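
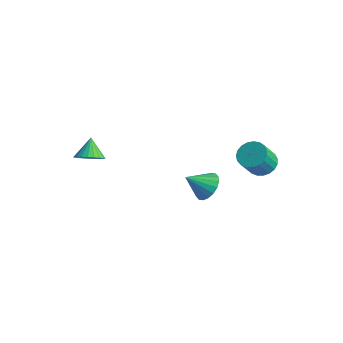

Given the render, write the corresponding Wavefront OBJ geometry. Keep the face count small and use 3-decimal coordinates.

v 1.251 2.803 -3.752
v 2.084 2.736 -3.279
v 0.609 1.777 -2.768
v 1.884 3.055 -3.076
v 1.56 3.324 -3.008
v 1.174 3.49 -3.087
v 0.803 3.52 -3.297
v 0.522 3.408 -3.598
v 0.384 3.175 -3.93
v 0.419 2.869 -4.226
v 0.618 2.55 -4.428
v 0.943 2.281 -4.497
v 1.329 2.115 -4.418
v 1.699 2.086 -4.207
v 1.981 2.198 -3.906
v 2.118 2.43 -3.575
v 3.801 4.367 -1.086
v 4.402 3.858 -1.478
v 4.46 2.963 -0.226
v 3.859 3.473 0.166
v 4.611 4.107 -1.31
v 4.669 3.212 -0.058
v 4.68 4.401 -1.103
v 4.739 3.506 0.149
v 4.597 4.689 -0.893
v 4.656 3.794 0.358
v 4.376 4.921 -0.717
v 4.435 4.027 0.535
v 4.056 5.058 -0.604
v 4.115 4.163 0.648
v 3.692 5.075 -0.575
v 3.75 4.181 0.677
v 3.346 4.97 -0.634
v 3.405 4.075 0.618
v 3.079 4.761 -0.771
v 3.138 3.866 0.481
v 2.937 4.484 -0.962
v 2.996 3.589 0.289
v 2.944 4.186 -1.175
v 3.003 3.291 0.076
v 3.099 3.92 -1.373
v 3.158 3.025 -0.121
v 3.376 3.731 -1.521
v 3.435 2.836 -0.269
v 3.726 3.653 -1.594
v 3.784 2.758 -0.342
v 4.089 3.697 -1.578
v 4.147 2.802 -0.327
v -3.464 -1.472 -1.768
v -3.038 -0.748 -1.994
v -4.076 -0.808 -0.792
v -3.317 -0.723 -2.186
v -3.619 -0.813 -2.314
v -3.897 -1.002 -2.359
v -4.109 -1.264 -2.314
v -4.223 -1.557 -2.186
v -4.221 -1.837 -1.994
v -4.105 -2.061 -1.768
v -3.89 -2.196 -1.542
v -3.611 -2.221 -1.35
v -3.31 -2.132 -1.222
v -3.032 -1.942 -1.178
v -2.82 -1.681 -1.223
v -2.706 -1.388 -1.351
v -2.707 -1.108 -1.542
v -2.824 -0.883 -1.768
f 2 1 4
f 2 4 3
f 4 1 5
f 4 5 3
f 5 1 6
f 5 6 3
f 6 1 7
f 6 7 3
f 7 1 8
f 7 8 3
f 8 1 9
f 8 9 3
f 9 1 10
f 9 10 3
f 10 1 11
f 10 11 3
f 11 1 12
f 11 12 3
f 12 1 13
f 12 13 3
f 13 1 14
f 13 14 3
f 14 1 15
f 14 15 3
f 15 1 16
f 15 16 3
f 16 1 2
f 16 2 3
f 18 17 21
f 18 21 19
f 19 21 22
f 19 22 20
f 21 17 23
f 21 23 22
f 22 23 24
f 22 24 20
f 23 17 25
f 23 25 24
f 24 25 26
f 24 26 20
f 25 17 27
f 25 27 26
f 26 27 28
f 26 28 20
f 27 17 29
f 27 29 28
f 28 29 30
f 28 30 20
f 29 17 31
f 29 31 30
f 30 31 32
f 30 32 20
f 31 17 33
f 31 33 32
f 32 33 34
f 32 34 20
f 33 17 35
f 33 35 34
f 34 35 36
f 34 36 20
f 35 17 37
f 35 37 36
f 36 37 38
f 36 38 20
f 37 17 39
f 37 39 38
f 38 39 40
f 38 40 20
f 39 17 41
f 39 41 40
f 40 41 42
f 40 42 20
f 41 17 43
f 41 43 42
f 42 43 44
f 42 44 20
f 43 17 45
f 43 45 44
f 44 45 46
f 44 46 20
f 45 17 47
f 45 47 46
f 46 47 48
f 46 48 20
f 47 17 18
f 47 18 48
f 48 18 19
f 48 19 20
f 50 49 52
f 50 52 51
f 52 49 53
f 52 53 51
f 53 49 54
f 53 54 51
f 54 49 55
f 54 55 51
f 55 49 56
f 55 56 51
f 56 49 57
f 56 57 51
f 57 49 58
f 57 58 51
f 58 49 59
f 58 59 51
f 59 49 60
f 59 60 51
f 60 49 61
f 60 61 51
f 61 49 62
f 61 62 51
f 62 49 63
f 62 63 51
f 63 49 64
f 63 64 51
f 64 49 65
f 64 65 51
f 65 49 66
f 65 66 51
f 66 49 50
f 66 50 51



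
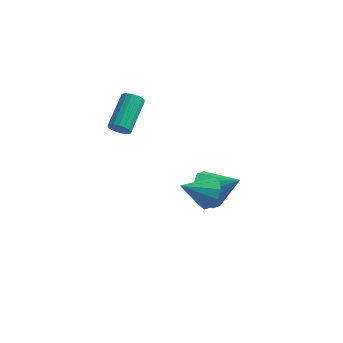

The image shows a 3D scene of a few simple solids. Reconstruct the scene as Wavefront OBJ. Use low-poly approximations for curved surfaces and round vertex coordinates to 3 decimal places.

v 1.226 -3.467 1.779
v 1.782 -3.656 2.351
v 0.214 -4.193 2.521
v 1.564 -3.218 2.483
v 1.217 -2.875 2.346
v 0.874 -2.758 1.992
v 0.665 -2.912 1.557
v 0.67 -3.278 1.206
v 0.888 -3.716 1.074
v 1.235 -4.059 1.212
v 1.578 -4.176 1.566
v 1.787 -4.022 2.001
v -0.318 0.478 -1.626
v 0.165 0.961 -2.384
v 1.078 0.642 -0.634
v -0.133 1.394 -2.036
v -0.502 1.477 -1.532
v -0.8 1.179 -1.063
v -0.914 0.613 -0.81
v -0.8 -0.004 -0.868
v -0.502 -0.437 -1.216
v -0.134 -0.52 -1.72
v 0.164 -0.222 -2.189
v 0.279 0.343 -2.443
v -3.441 -1.937 3.333
v -2.96 -2.038 3.531
v -2.998 -0.464 4.425
v -3.479 -0.363 4.227
v -2.912 -1.914 3.315
v -2.95 -0.34 4.209
v -2.985 -1.795 3.103
v -3.023 -0.222 3.997
v -3.163 -1.709 2.944
v -3.2 -0.136 3.838
v -3.404 -1.675 2.874
v -3.442 -0.101 3.768
v -3.654 -1.701 2.909
v -3.692 -0.127 3.803
v -3.855 -1.781 3.041
v -3.893 -0.207 3.935
v -3.961 -1.896 3.24
v -3.999 -0.323 4.134
v -3.948 -2.021 3.46
v -3.986 -0.448 4.355
v -3.819 -2.127 3.652
v -3.857 -0.554 4.546
v -3.604 -2.189 3.77
v -3.641 -0.616 4.664
v -3.351 -2.193 3.788
v -3.388 -0.62 4.682
v -3.118 -2.138 3.702
v -3.156 -0.565 4.596
f 2 1 4
f 2 4 3
f 4 1 5
f 4 5 3
f 5 1 6
f 5 6 3
f 6 1 7
f 6 7 3
f 7 1 8
f 7 8 3
f 8 1 9
f 8 9 3
f 9 1 10
f 9 10 3
f 10 1 11
f 10 11 3
f 11 1 12
f 11 12 3
f 12 1 2
f 12 2 3
f 14 13 16
f 14 16 15
f 16 13 17
f 16 17 15
f 17 13 18
f 17 18 15
f 18 13 19
f 18 19 15
f 19 13 20
f 19 20 15
f 20 13 21
f 20 21 15
f 21 13 22
f 21 22 15
f 22 13 23
f 22 23 15
f 23 13 24
f 23 24 15
f 24 13 14
f 24 14 15
f 26 25 29
f 26 29 27
f 27 29 30
f 27 30 28
f 29 25 31
f 29 31 30
f 30 31 32
f 30 32 28
f 31 25 33
f 31 33 32
f 32 33 34
f 32 34 28
f 33 25 35
f 33 35 34
f 34 35 36
f 34 36 28
f 35 25 37
f 35 37 36
f 36 37 38
f 36 38 28
f 37 25 39
f 37 39 38
f 38 39 40
f 38 40 28
f 39 25 41
f 39 41 40
f 40 41 42
f 40 42 28
f 41 25 43
f 41 43 42
f 42 43 44
f 42 44 28
f 43 25 45
f 43 45 44
f 44 45 46
f 44 46 28
f 45 25 47
f 45 47 46
f 46 47 48
f 46 48 28
f 47 25 49
f 47 49 48
f 48 49 50
f 48 50 28
f 49 25 51
f 49 51 50
f 50 51 52
f 50 52 28
f 51 25 26
f 51 26 52
f 52 26 27
f 52 27 28



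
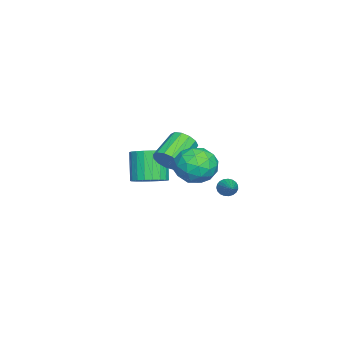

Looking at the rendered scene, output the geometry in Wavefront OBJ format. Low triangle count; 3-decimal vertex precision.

v -0.691 -0.842 2.111
v -0.252 -0.451 2.697
v -1.831 0.093 3.515
v -2.269 -0.298 2.929
v -0.322 -0.14 2.355
v -1.901 0.405 3.173
v -0.509 -0.052 1.935
v -2.088 0.493 2.754
v -0.754 -0.214 1.572
v -2.332 0.33 2.39
v -0.978 -0.576 1.379
v -2.557 -0.032 2.198
v -1.112 -1.023 1.419
v -2.691 -0.478 2.237
v -1.111 -1.412 1.678
v -2.69 -0.868 2.497
v -0.977 -1.62 2.075
v -2.556 -1.076 2.893
v -0.752 -1.581 2.483
v -2.331 -1.037 3.302
v -0.508 -1.308 2.773
v -2.087 -0.764 3.592
v -0.321 -0.887 2.853
v -1.9 -0.342 3.671
v 2.307 2.149 2.649
v 3.198 1.362 2.919
v 1.202 1.398 4.101
v 2.093 0.611 4.371
v 2.244 1.801 4.59
v 2.927 2.265 3.693
v 1.473 0.495 3.327
v 2.156 0.959 2.43
v 2.683 0.339 3.339
v 3.159 1.146 4.119
v 1.241 1.614 2.901
v 1.717 2.421 3.681
v 2.85 1.821 2.657
v 1.55 0.939 4.363
v 1.639 1.638 4.492
v 2.163 1.175 4.651
v 2.69 2.353 3.111
v 3.214 1.89 3.27
v 2.653 2.148 4.252
v 1.186 0.87 3.75
v 1.71 0.407 3.909
v 2.237 1.585 2.369
v 2.761 1.122 2.528
v 1.747 0.612 2.768
v 3.07 0.757 3.062
v 2.421 0.316 3.916
v 2.056 0.248 3.302
v 2.458 0.521 2.775
v 3.35 1.232 3.521
v 2.701 0.79 4.375
v 2.789 1.49 4.503
v 3.191 1.763 3.976
v 3.047 0.631 3.768
v 1.699 1.97 2.645
v 1.05 1.528 3.499
v 1.209 0.997 3.044
v 1.611 1.27 2.517
v 1.979 2.444 3.104
v 1.33 2.003 3.958
v 1.942 2.239 4.245
v 2.344 2.512 3.718
v 1.353 2.129 3.252
v -0.738 2.367 0.544
v -0.441 2.062 0.165
v 0.918 2.993 1.336
v -0.466 2.269 0.052
v -0.538 2.493 0.025
v -0.644 2.696 0.087
v -0.767 2.841 0.229
v -0.884 2.905 0.424
v -0.977 2.876 0.64
v -1.028 2.759 0.84
v -1.029 2.574 0.988
v -0.98 2.353 1.06
v -0.889 2.135 1.042
v -0.772 1.957 0.938
v -0.649 1.85 0.766
v -0.542 1.832 0.555
v -0.468 1.907 0.342
v -3.489 -2.509 -0.962
v -2.628 -2.952 -0.554
v -3.591 -3.253 1.15
v -4.451 -2.811 0.742
v -2.573 -2.532 -0.448
v -3.536 -2.833 1.255
v -2.676 -2.108 -0.432
v -3.639 -2.409 1.272
v -2.92 -1.753 -0.506
v -3.883 -2.055 1.197
v -3.262 -1.529 -0.66
v -4.225 -1.831 1.044
v -3.643 -1.475 -0.866
v -4.606 -1.777 0.838
v -3.997 -1.599 -1.088
v -4.96 -1.901 0.615
v -4.264 -1.881 -1.289
v -5.227 -2.183 0.415
v -4.396 -2.272 -1.433
v -5.359 -2.573 0.271
v -4.372 -2.703 -1.495
v -5.335 -3.005 0.208
v -4.195 -3.101 -1.466
v -5.158 -3.403 0.238
v -3.895 -3.396 -1.349
v -4.858 -3.698 0.355
v -3.526 -3.539 -1.165
v -4.489 -3.84 0.539
v -3.15 -3.503 -0.946
v -4.112 -3.804 0.757
v -2.832 -3.295 -0.73
v -3.795 -3.597 0.974
f 2 1 5
f 2 5 3
f 3 5 6
f 3 6 4
f 5 1 7
f 5 7 6
f 6 7 8
f 6 8 4
f 7 1 9
f 7 9 8
f 8 9 10
f 8 10 4
f 9 1 11
f 9 11 10
f 10 11 12
f 10 12 4
f 11 1 13
f 11 13 12
f 12 13 14
f 12 14 4
f 13 1 15
f 13 15 14
f 14 15 16
f 14 16 4
f 15 1 17
f 15 17 16
f 16 17 18
f 16 18 4
f 17 1 19
f 17 19 18
f 18 19 20
f 18 20 4
f 19 1 21
f 19 21 20
f 20 21 22
f 20 22 4
f 21 1 23
f 21 23 22
f 22 23 24
f 22 24 4
f 23 1 2
f 23 2 24
f 24 2 3
f 24 3 4
f 25 62 41
f 62 36 65
f 41 65 30
f 62 65 41
f 25 41 37
f 41 30 42
f 37 42 26
f 41 42 37
f 25 37 46
f 37 26 47
f 46 47 32
f 37 47 46
f 25 46 58
f 46 32 61
f 58 61 35
f 46 61 58
f 25 58 62
f 58 35 66
f 62 66 36
f 58 66 62
f 26 42 53
f 42 30 56
f 53 56 34
f 42 56 53
f 30 65 43
f 65 36 64
f 43 64 29
f 65 64 43
f 36 66 63
f 66 35 59
f 63 59 27
f 66 59 63
f 35 61 60
f 61 32 48
f 60 48 31
f 61 48 60
f 32 47 52
f 47 26 49
f 52 49 33
f 47 49 52
f 28 54 40
f 54 34 55
f 40 55 29
f 54 55 40
f 28 40 38
f 40 29 39
f 38 39 27
f 40 39 38
f 28 38 45
f 38 27 44
f 45 44 31
f 38 44 45
f 28 45 50
f 45 31 51
f 50 51 33
f 45 51 50
f 28 50 54
f 50 33 57
f 54 57 34
f 50 57 54
f 29 55 43
f 55 34 56
f 43 56 30
f 55 56 43
f 27 39 63
f 39 29 64
f 63 64 36
f 39 64 63
f 31 44 60
f 44 27 59
f 60 59 35
f 44 59 60
f 33 51 52
f 51 31 48
f 52 48 32
f 51 48 52
f 34 57 53
f 57 33 49
f 53 49 26
f 57 49 53
f 68 67 70
f 68 70 69
f 70 67 71
f 70 71 69
f 71 67 72
f 71 72 69
f 72 67 73
f 72 73 69
f 73 67 74
f 73 74 69
f 74 67 75
f 74 75 69
f 75 67 76
f 75 76 69
f 76 67 77
f 76 77 69
f 77 67 78
f 77 78 69
f 78 67 79
f 78 79 69
f 79 67 80
f 79 80 69
f 80 67 81
f 80 81 69
f 81 67 82
f 81 82 69
f 82 67 83
f 82 83 69
f 83 67 68
f 83 68 69
f 85 84 88
f 85 88 86
f 86 88 89
f 86 89 87
f 88 84 90
f 88 90 89
f 89 90 91
f 89 91 87
f 90 84 92
f 90 92 91
f 91 92 93
f 91 93 87
f 92 84 94
f 92 94 93
f 93 94 95
f 93 95 87
f 94 84 96
f 94 96 95
f 95 96 97
f 95 97 87
f 96 84 98
f 96 98 97
f 97 98 99
f 97 99 87
f 98 84 100
f 98 100 99
f 99 100 101
f 99 101 87
f 100 84 102
f 100 102 101
f 101 102 103
f 101 103 87
f 102 84 104
f 102 104 103
f 103 104 105
f 103 105 87
f 104 84 106
f 104 106 105
f 105 106 107
f 105 107 87
f 106 84 108
f 106 108 107
f 107 108 109
f 107 109 87
f 108 84 110
f 108 110 109
f 109 110 111
f 109 111 87
f 110 84 112
f 110 112 111
f 111 112 113
f 111 113 87
f 112 84 114
f 112 114 113
f 113 114 115
f 113 115 87
f 114 84 85
f 114 85 115
f 115 85 86
f 115 86 87



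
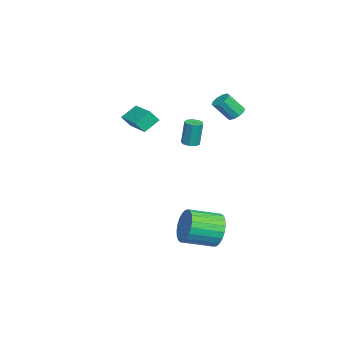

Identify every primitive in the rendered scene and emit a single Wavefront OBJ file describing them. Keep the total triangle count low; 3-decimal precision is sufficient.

v -2.389 2.942 2.26
v -2.008 2.609 1.937
v -1.829 1.746 3.037
v -2.211 2.078 3.36
v -1.812 2.872 2.111
v -1.634 2.008 3.211
v -1.837 3.161 2.342
v -1.658 2.297 3.442
v -2.073 3.366 2.542
v -1.894 2.503 3.642
v -2.429 3.41 2.633
v -2.25 2.546 3.734
v -2.771 3.274 2.583
v -2.592 2.411 3.683
v -2.966 3.012 2.409
v -2.788 2.148 3.509
v -2.942 2.723 2.178
v -2.763 1.859 3.278
v -2.706 2.517 1.978
v -2.527 1.654 3.078
v -2.35 2.474 1.886
v -2.171 1.61 2.987
v 3.566 2.44 -3.789
v 3.915 2.867 -2.837
v 4.503 1.187 -2.299
v 4.154 0.76 -3.251
v 3.512 2.758 -2.737
v 4.1 1.078 -2.199
v 3.117 2.601 -2.798
v 3.705 0.92 -2.26
v 2.791 2.419 -3.009
v 3.379 0.738 -2.471
v 2.582 2.24 -3.339
v 3.17 0.56 -2.801
v 2.524 2.092 -3.738
v 3.112 0.412 -3.2
v 2.624 1.997 -4.144
v 3.212 0.316 -3.606
v 2.868 1.969 -4.496
v 3.455 0.289 -3.958
v 3.217 2.013 -4.741
v 3.805 0.333 -4.203
v 3.62 2.122 -4.841
v 4.208 0.442 -4.303
v 4.015 2.28 -4.78
v 4.603 0.599 -4.242
v 4.341 2.462 -4.569
v 4.929 0.781 -4.031
v 4.55 2.64 -4.239
v 5.138 0.96 -3.701
v 4.608 2.788 -3.84
v 5.196 1.108 -3.302
v 4.508 2.884 -3.434
v 5.096 1.203 -2.896
v 4.265 2.911 -3.082
v 4.852 1.231 -2.544
v -3.762 -2.222 1.442
v -3.562 -2.721 2.151
v -2.163 -1.243 1.68
v -1.964 -1.742 2.389
v -3.196 -2.978 0.751
v -2.997 -3.477 1.46
v -1.598 -1.999 0.989
v -1.398 -2.498 1.698
v -2.472 0.437 -0.12
v -2.091 0.072 -0.078
v -2.086 0.257 1.501
v -2.468 0.623 1.46
v -1.943 0.401 -0.117
v -1.939 0.586 1.462
v -2.044 0.747 -0.157
v -2.039 0.932 1.422
v -2.344 0.948 -0.18
v -2.34 1.133 1.399
v -2.705 0.91 -0.174
v -2.701 1.096 1.405
v -2.956 0.651 -0.143
v -2.952 0.836 1.436
v -2.981 0.292 -0.101
v -2.977 0.477 1.478
v -2.768 0.001 -0.068
v -2.764 0.186 1.512
v -2.416 -0.086 -0.058
v -2.412 0.099 1.521
f 2 1 5
f 2 5 3
f 3 5 6
f 3 6 4
f 5 1 7
f 5 7 6
f 6 7 8
f 6 8 4
f 7 1 9
f 7 9 8
f 8 9 10
f 8 10 4
f 9 1 11
f 9 11 10
f 10 11 12
f 10 12 4
f 11 1 13
f 11 13 12
f 12 13 14
f 12 14 4
f 13 1 15
f 13 15 14
f 14 15 16
f 14 16 4
f 15 1 17
f 15 17 16
f 16 17 18
f 16 18 4
f 17 1 19
f 17 19 18
f 18 19 20
f 18 20 4
f 19 1 21
f 19 21 20
f 20 21 22
f 20 22 4
f 21 1 2
f 21 2 22
f 22 2 3
f 22 3 4
f 24 23 27
f 24 27 25
f 25 27 28
f 25 28 26
f 27 23 29
f 27 29 28
f 28 29 30
f 28 30 26
f 29 23 31
f 29 31 30
f 30 31 32
f 30 32 26
f 31 23 33
f 31 33 32
f 32 33 34
f 32 34 26
f 33 23 35
f 33 35 34
f 34 35 36
f 34 36 26
f 35 23 37
f 35 37 36
f 36 37 38
f 36 38 26
f 37 23 39
f 37 39 38
f 38 39 40
f 38 40 26
f 39 23 41
f 39 41 40
f 40 41 42
f 40 42 26
f 41 23 43
f 41 43 42
f 42 43 44
f 42 44 26
f 43 23 45
f 43 45 44
f 44 45 46
f 44 46 26
f 45 23 47
f 45 47 46
f 46 47 48
f 46 48 26
f 47 23 49
f 47 49 48
f 48 49 50
f 48 50 26
f 49 23 51
f 49 51 50
f 50 51 52
f 50 52 26
f 51 23 53
f 51 53 52
f 52 53 54
f 52 54 26
f 53 23 55
f 53 55 54
f 54 55 56
f 54 56 26
f 55 23 24
f 55 24 56
f 56 24 25
f 56 25 26
f 58 60 57
f 61 58 57
f 57 60 59
f 59 61 57
f 58 64 60
f 62 58 61
f 62 64 58
f 60 64 59
f 63 61 59
f 59 64 63
f 63 62 61
f 64 62 63
f 66 65 69
f 66 69 67
f 67 69 70
f 67 70 68
f 69 65 71
f 69 71 70
f 70 71 72
f 70 72 68
f 71 65 73
f 71 73 72
f 72 73 74
f 72 74 68
f 73 65 75
f 73 75 74
f 74 75 76
f 74 76 68
f 75 65 77
f 75 77 76
f 76 77 78
f 76 78 68
f 77 65 79
f 77 79 78
f 78 79 80
f 78 80 68
f 79 65 81
f 79 81 80
f 80 81 82
f 80 82 68
f 81 65 83
f 81 83 82
f 82 83 84
f 82 84 68
f 83 65 66
f 83 66 84
f 84 66 67
f 84 67 68



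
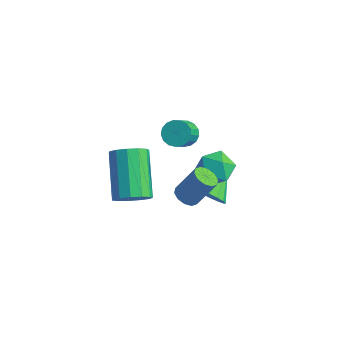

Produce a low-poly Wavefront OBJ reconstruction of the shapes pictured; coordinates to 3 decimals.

v -3.347 0.178 -2.313
v -2.867 0.026 -2.638
v -2.512 -0.831 -1.713
v -2.993 -0.678 -1.387
v -2.773 0.242 -2.474
v -2.418 -0.614 -1.548
v -2.811 0.444 -2.273
v -2.456 -0.413 -1.347
v -2.972 0.584 -2.081
v -2.617 -0.272 -1.156
v -3.218 0.632 -1.942
v -2.863 -0.224 -1.017
v -3.495 0.576 -1.888
v -3.14 -0.281 -0.963
v -3.737 0.429 -1.932
v -3.382 -0.428 -1.006
v -3.891 0.224 -2.062
v -3.536 -0.633 -1.137
v -3.92 0.009 -2.25
v -3.565 -0.848 -1.325
v -3.817 -0.168 -2.453
v -3.462 -1.024 -1.527
v -3.608 -0.265 -2.623
v -3.253 -1.121 -1.697
v -3.338 -0.26 -2.722
v -2.983 -1.117 -1.797
v -3.071 -0.155 -2.728
v -2.716 -1.012 -1.802
v -3.291 -2.855 -4.146
v -2.654 -2.522 -3.818
v -3.932 -1.333 -2.545
v -4.569 -1.665 -2.874
v -2.764 -2.267 -4.166
v -4.041 -1.078 -2.893
v -3.04 -2.199 -4.508
v -4.318 -1.009 -3.235
v -3.397 -2.338 -4.735
v -4.674 -1.149 -3.462
v -3.72 -2.642 -4.775
v -4.997 -1.453 -3.502
v -3.907 -3.013 -4.616
v -5.184 -1.824 -3.343
v -3.898 -3.334 -4.307
v -5.176 -2.145 -3.035
v -3.697 -3.503 -3.948
v -4.974 -2.313 -2.675
v -3.367 -3.466 -3.651
v -4.645 -2.276 -2.379
v -3.013 -3.235 -3.512
v -4.291 -2.045 -2.239
v -2.748 -2.883 -3.574
v -4.025 -1.694 -2.301
v 0.189 -3.676 -0.676
v 0.639 -3.6 -0.903
v 1.121 -3.067 0.228
v 0.671 -3.144 0.456
v 0.462 -3.343 -0.949
v 0.943 -2.81 0.182
v 0.18 -3.214 -0.89
v 0.662 -2.681 0.241
v -0.098 -3.261 -0.749
v 0.384 -2.728 0.382
v -0.266 -3.467 -0.58
v 0.216 -2.934 0.551
v -0.261 -3.753 -0.448
v 0.221 -3.22 0.683
v -0.083 -4.01 -0.402
v 0.398 -3.477 0.729
v 0.198 -4.139 -0.461
v 0.68 -3.606 0.67
v 0.476 -4.092 -0.602
v 0.958 -3.559 0.529
v 0.644 -3.886 -0.771
v 1.126 -3.353 0.36
v -0.802 -1.2 -3.469
v -0.138 -1.199 -3.321
v -0.958 -0.02 -2.771
v -0.164 -1.023 -3.625
v -0.361 -0.894 -3.887
v -0.676 -0.848 -4.037
v -1.024 -0.895 -4.035
v -1.314 -1.024 -3.881
v -1.465 -1.201 -3.617
v -1.44 -1.377 -3.313
v -1.243 -1.506 -3.051
v -0.928 -1.553 -2.901
v -0.579 -1.505 -2.904
v -0.29 -1.376 -3.057
v -0.293 -1.004 -1.015
v 0.281 -1.482 -1.378
v -0.541 -1.978 -0.122
v 0.033 -2.456 -0.485
v 0.263 -1.776 -0.067
v 0.416 -1.175 -0.618
v -0.676 -2.285 -0.882
v -0.523 -1.684 -1.433
v 0.044 -2.274 -1.295
v 0.625 -1.96 -0.792
v -0.885 -1.5 -0.708
v -0.304 -1.186 -0.205
f 2 1 5
f 2 5 3
f 3 5 6
f 3 6 4
f 5 1 7
f 5 7 6
f 6 7 8
f 6 8 4
f 7 1 9
f 7 9 8
f 8 9 10
f 8 10 4
f 9 1 11
f 9 11 10
f 10 11 12
f 10 12 4
f 11 1 13
f 11 13 12
f 12 13 14
f 12 14 4
f 13 1 15
f 13 15 14
f 14 15 16
f 14 16 4
f 15 1 17
f 15 17 16
f 16 17 18
f 16 18 4
f 17 1 19
f 17 19 18
f 18 19 20
f 18 20 4
f 19 1 21
f 19 21 20
f 20 21 22
f 20 22 4
f 21 1 23
f 21 23 22
f 22 23 24
f 22 24 4
f 23 1 25
f 23 25 24
f 24 25 26
f 24 26 4
f 25 1 27
f 25 27 26
f 26 27 28
f 26 28 4
f 27 1 2
f 27 2 28
f 28 2 3
f 28 3 4
f 30 29 33
f 30 33 31
f 31 33 34
f 31 34 32
f 33 29 35
f 33 35 34
f 34 35 36
f 34 36 32
f 35 29 37
f 35 37 36
f 36 37 38
f 36 38 32
f 37 29 39
f 37 39 38
f 38 39 40
f 38 40 32
f 39 29 41
f 39 41 40
f 40 41 42
f 40 42 32
f 41 29 43
f 41 43 42
f 42 43 44
f 42 44 32
f 43 29 45
f 43 45 44
f 44 45 46
f 44 46 32
f 45 29 47
f 45 47 46
f 46 47 48
f 46 48 32
f 47 29 49
f 47 49 48
f 48 49 50
f 48 50 32
f 49 29 51
f 49 51 50
f 50 51 52
f 50 52 32
f 51 29 30
f 51 30 52
f 52 30 31
f 52 31 32
f 54 53 57
f 54 57 55
f 55 57 58
f 55 58 56
f 57 53 59
f 57 59 58
f 58 59 60
f 58 60 56
f 59 53 61
f 59 61 60
f 60 61 62
f 60 62 56
f 61 53 63
f 61 63 62
f 62 63 64
f 62 64 56
f 63 53 65
f 63 65 64
f 64 65 66
f 64 66 56
f 65 53 67
f 65 67 66
f 66 67 68
f 66 68 56
f 67 53 69
f 67 69 68
f 68 69 70
f 68 70 56
f 69 53 71
f 69 71 70
f 70 71 72
f 70 72 56
f 71 53 73
f 71 73 72
f 72 73 74
f 72 74 56
f 73 53 54
f 73 54 74
f 74 54 55
f 74 55 56
f 76 75 78
f 76 78 77
f 78 75 79
f 78 79 77
f 79 75 80
f 79 80 77
f 80 75 81
f 80 81 77
f 81 75 82
f 81 82 77
f 82 75 83
f 82 83 77
f 83 75 84
f 83 84 77
f 84 75 85
f 84 85 77
f 85 75 86
f 85 86 77
f 86 75 87
f 86 87 77
f 87 75 88
f 87 88 77
f 88 75 76
f 88 76 77
f 89 100 94
f 89 94 90
f 89 90 96
f 89 96 99
f 89 99 100
f 90 94 98
f 94 100 93
f 100 99 91
f 99 96 95
f 96 90 97
f 92 98 93
f 92 93 91
f 92 91 95
f 92 95 97
f 92 97 98
f 93 98 94
f 91 93 100
f 95 91 99
f 97 95 96
f 98 97 90



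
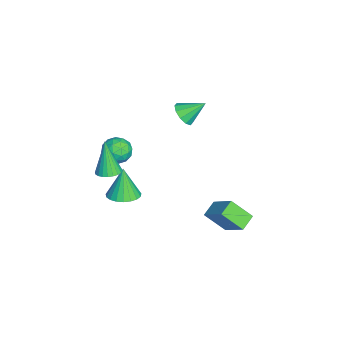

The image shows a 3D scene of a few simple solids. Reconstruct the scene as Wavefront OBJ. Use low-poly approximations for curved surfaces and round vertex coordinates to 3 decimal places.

v 1.236 -2.882 -2.722
v 1.802 -2.112 -2.554
v 0.744 -2.918 -0.898
v 1.45 -1.939 -2.646
v 1.06 -1.928 -2.75
v 0.701 -2.082 -2.85
v 0.434 -2.375 -2.928
v 0.306 -2.755 -2.97
v 0.339 -3.157 -2.969
v 0.526 -3.511 -2.926
v 0.836 -3.757 -2.847
v 1.216 -3.851 -2.747
v 1.598 -3.778 -2.643
v 1.918 -3.549 -2.552
v 2.12 -3.206 -2.491
v 2.169 -2.806 -2.47
v 2.056 -2.419 -2.492
v -0.89 -2.806 -0.821
v -0.362 -2.496 -0.142
v -0.418 -4.184 -0.558
v 0.11 -3.874 0.121
v -0.801 -3.865 0.209
v -1.092 -3.013 0.046
v 0.312 -3.667 -0.746
v 0.021 -2.815 -0.909
v 0.381 -3.027 -0.096
v -0.307 -3.15 0.495
v -0.473 -3.53 -1.195
v -1.161 -3.653 -0.604
v -0.667 -2.53 -0.505
v -0.113 -4.15 -0.195
v -0.648 -4.145 -0.144
v -0.337 -3.962 0.256
v -1.097 -2.834 -0.394
v -0.786 -2.652 0.005
v -1.044 -3.457 0.212
v 0.006 -4.028 -0.705
v 0.317 -3.846 -0.306
v -0.443 -2.718 -0.956
v -0.132 -2.535 -0.556
v 0.264 -3.223 -0.912
v 0.08 -2.66 -0.078
v 0.357 -3.47 0.077
v 0.476 -3.348 -0.434
v 0.304 -2.848 -0.529
v -0.325 -2.732 0.269
v -0.047 -3.542 0.424
v -0.582 -3.537 0.475
v -0.754 -3.036 0.38
v 0.112 -3.044 0.296
v -0.733 -3.138 -1.124
v -0.455 -3.948 -0.969
v -0.026 -3.644 -1.08
v -0.198 -3.143 -1.175
v -1.137 -3.21 -0.777
v -0.86 -4.02 -0.622
v -1.084 -3.832 -0.171
v -1.256 -3.332 -0.266
v -0.892 -3.636 -0.996
v 0.067 0.312 3.356
v 0.799 0.155 3.639
v -0.027 1.468 4.244
v 0.847 0.457 3.251
v 0.597 0.703 2.903
v 0.145 0.801 2.728
v -0.337 0.711 2.793
v -0.665 0.47 3.074
v -0.713 0.168 3.462
v -0.463 -0.079 3.81
v -0.011 -0.177 3.985
v 0.471 -0.087 3.92
v 2.786 -3.497 0.727
v 3.484 -3.483 0.941
v 2.174 -3.723 2.733
v 3.416 -3.206 0.952
v 3.253 -2.974 0.928
v 3.019 -2.821 0.874
v 2.749 -2.772 0.797
v 2.485 -2.832 0.71
v 2.266 -2.994 0.625
v 2.127 -3.233 0.556
v 2.088 -3.512 0.512
v 2.155 -3.788 0.502
v 2.319 -4.021 0.525
v 2.553 -4.173 0.58
v 2.823 -4.223 0.656
v 3.087 -4.162 0.744
v 3.305 -4 0.828
v 3.445 -3.761 0.898
v 1.28 3.189 -4.358
v 1.079 2.009 -3.267
v 2.431 4.147 -3.109
v 2.23 2.967 -2.018
v 2.11 2.693 -4.742
v 1.909 1.513 -3.651
v 3.261 3.651 -3.493
v 3.06 2.471 -2.402
f 2 1 4
f 2 4 3
f 4 1 5
f 4 5 3
f 5 1 6
f 5 6 3
f 6 1 7
f 6 7 3
f 7 1 8
f 7 8 3
f 8 1 9
f 8 9 3
f 9 1 10
f 9 10 3
f 10 1 11
f 10 11 3
f 11 1 12
f 11 12 3
f 12 1 13
f 12 13 3
f 13 1 14
f 13 14 3
f 14 1 15
f 14 15 3
f 15 1 16
f 15 16 3
f 16 1 17
f 16 17 3
f 17 1 2
f 17 2 3
f 18 55 34
f 55 29 58
f 34 58 23
f 55 58 34
f 18 34 30
f 34 23 35
f 30 35 19
f 34 35 30
f 18 30 39
f 30 19 40
f 39 40 25
f 30 40 39
f 18 39 51
f 39 25 54
f 51 54 28
f 39 54 51
f 18 51 55
f 51 28 59
f 55 59 29
f 51 59 55
f 19 35 46
f 35 23 49
f 46 49 27
f 35 49 46
f 23 58 36
f 58 29 57
f 36 57 22
f 58 57 36
f 29 59 56
f 59 28 52
f 56 52 20
f 59 52 56
f 28 54 53
f 54 25 41
f 53 41 24
f 54 41 53
f 25 40 45
f 40 19 42
f 45 42 26
f 40 42 45
f 21 47 33
f 47 27 48
f 33 48 22
f 47 48 33
f 21 33 31
f 33 22 32
f 31 32 20
f 33 32 31
f 21 31 38
f 31 20 37
f 38 37 24
f 31 37 38
f 21 38 43
f 38 24 44
f 43 44 26
f 38 44 43
f 21 43 47
f 43 26 50
f 47 50 27
f 43 50 47
f 22 48 36
f 48 27 49
f 36 49 23
f 48 49 36
f 20 32 56
f 32 22 57
f 56 57 29
f 32 57 56
f 24 37 53
f 37 20 52
f 53 52 28
f 37 52 53
f 26 44 45
f 44 24 41
f 45 41 25
f 44 41 45
f 27 50 46
f 50 26 42
f 46 42 19
f 50 42 46
f 61 60 63
f 61 63 62
f 63 60 64
f 63 64 62
f 64 60 65
f 64 65 62
f 65 60 66
f 65 66 62
f 66 60 67
f 66 67 62
f 67 60 68
f 67 68 62
f 68 60 69
f 68 69 62
f 69 60 70
f 69 70 62
f 70 60 71
f 70 71 62
f 71 60 61
f 71 61 62
f 73 72 75
f 73 75 74
f 75 72 76
f 75 76 74
f 76 72 77
f 76 77 74
f 77 72 78
f 77 78 74
f 78 72 79
f 78 79 74
f 79 72 80
f 79 80 74
f 80 72 81
f 80 81 74
f 81 72 82
f 81 82 74
f 82 72 83
f 82 83 74
f 83 72 84
f 83 84 74
f 84 72 85
f 84 85 74
f 85 72 86
f 85 86 74
f 86 72 87
f 86 87 74
f 87 72 88
f 87 88 74
f 88 72 89
f 88 89 74
f 89 72 73
f 89 73 74
f 91 93 90
f 94 91 90
f 90 93 92
f 92 94 90
f 91 97 93
f 95 91 94
f 95 97 91
f 93 97 92
f 96 94 92
f 92 97 96
f 96 95 94
f 97 95 96



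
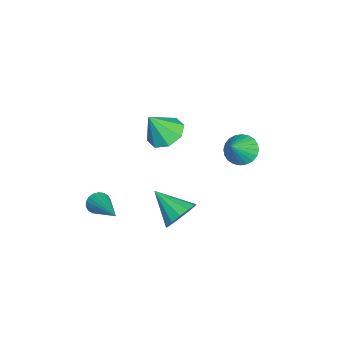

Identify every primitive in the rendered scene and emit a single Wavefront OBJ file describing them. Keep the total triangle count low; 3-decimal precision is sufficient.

v -3.586 -1.561 -0.802
v -2.694 -1.285 -0.906
v -3.214 -2.259 0.542
v -3.091 -0.804 -0.547
v -3.778 -0.767 -0.337
v -4.353 -1.195 -0.4
v -4.479 -1.837 -0.698
v -4.082 -2.318 -1.058
v -3.395 -2.355 -1.267
v -2.82 -1.928 -1.205
v -0.072 -0.387 -3.225
v 0.621 -0.91 -3.37
v -0.848 -1.653 -2.375
v 0.709 -0.676 -2.942
v 0.55 -0.351 -2.603
v 0.193 -0.038 -2.462
v -0.249 0.165 -2.563
v -0.634 0.192 -2.874
v -0.841 0.036 -3.296
v -0.803 -0.256 -3.696
v -0.534 -0.588 -3.946
v -0.118 -0.858 -3.967
v 0.312 -0.977 -3.752
v 0.601 -3.827 -2.127
v 0.935 -4.023 -2.531
v 2.299 -2.773 -1.233
v 0.853 -3.809 -2.627
v 0.72 -3.598 -2.624
v 0.564 -3.432 -2.522
v 0.415 -3.345 -2.343
v 0.303 -3.353 -2.12
v 0.25 -3.456 -1.899
v 0.266 -3.631 -1.723
v 0.349 -3.846 -1.627
v 0.482 -4.057 -1.63
v 0.638 -4.222 -1.732
v 0.787 -4.31 -1.912
v 0.899 -4.301 -2.134
v 0.952 -4.199 -2.355
v -0.393 2.063 1.357
v -0.061 1.557 0.881
v 0.493 1.717 2.343
v 0.099 1.805 0.824
v 0.184 2.092 0.848
v 0.181 2.375 0.95
v 0.091 2.61 1.114
v -0.073 2.762 1.315
v -0.286 2.808 1.522
v -0.515 2.74 1.704
v -0.725 2.569 1.834
v -0.885 2.321 1.89
v -0.97 2.034 1.866
v -0.968 1.751 1.764
v -0.877 1.516 1.601
v -0.714 1.364 1.4
v -0.501 1.319 1.193
v -0.272 1.387 1.01
f 2 1 4
f 2 4 3
f 4 1 5
f 4 5 3
f 5 1 6
f 5 6 3
f 6 1 7
f 6 7 3
f 7 1 8
f 7 8 3
f 8 1 9
f 8 9 3
f 9 1 10
f 9 10 3
f 10 1 2
f 10 2 3
f 12 11 14
f 12 14 13
f 14 11 15
f 14 15 13
f 15 11 16
f 15 16 13
f 16 11 17
f 16 17 13
f 17 11 18
f 17 18 13
f 18 11 19
f 18 19 13
f 19 11 20
f 19 20 13
f 20 11 21
f 20 21 13
f 21 11 22
f 21 22 13
f 22 11 23
f 22 23 13
f 23 11 12
f 23 12 13
f 25 24 27
f 25 27 26
f 27 24 28
f 27 28 26
f 28 24 29
f 28 29 26
f 29 24 30
f 29 30 26
f 30 24 31
f 30 31 26
f 31 24 32
f 31 32 26
f 32 24 33
f 32 33 26
f 33 24 34
f 33 34 26
f 34 24 35
f 34 35 26
f 35 24 36
f 35 36 26
f 36 24 37
f 36 37 26
f 37 24 38
f 37 38 26
f 38 24 39
f 38 39 26
f 39 24 25
f 39 25 26
f 41 40 43
f 41 43 42
f 43 40 44
f 43 44 42
f 44 40 45
f 44 45 42
f 45 40 46
f 45 46 42
f 46 40 47
f 46 47 42
f 47 40 48
f 47 48 42
f 48 40 49
f 48 49 42
f 49 40 50
f 49 50 42
f 50 40 51
f 50 51 42
f 51 40 52
f 51 52 42
f 52 40 53
f 52 53 42
f 53 40 54
f 53 54 42
f 54 40 55
f 54 55 42
f 55 40 56
f 55 56 42
f 56 40 57
f 56 57 42
f 57 40 41
f 57 41 42



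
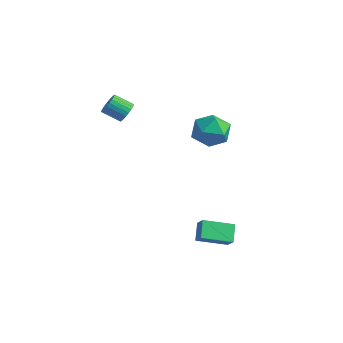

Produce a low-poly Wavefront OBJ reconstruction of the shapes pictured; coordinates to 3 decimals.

v 1.619 3.628 3.84
v 2.712 3.848 3.529
v 1.648 2.052 2.831
v 2.741 2.272 2.52
v 2.496 1.991 3.615
v 2.478 2.964 4.239
v 1.882 2.936 2.121
v 1.864 3.909 2.745
v 2.874 3.419 2.467
v 3.254 2.835 3.39
v 1.106 3.065 2.97
v 1.486 2.481 3.893
v -2.614 1.418 3.047
v -2.171 1.321 3.54
v -3.004 0.706 4.167
v -3.446 0.802 3.673
v -2.282 1.546 3.614
v -3.114 0.931 4.241
v -2.443 1.751 3.602
v -3.275 1.136 4.228
v -2.63 1.906 3.505
v -3.462 1.291 4.131
v -2.814 1.986 3.338
v -3.647 1.371 3.965
v -2.969 1.98 3.127
v -3.801 1.365 3.754
v -3.069 1.888 2.904
v -3.901 1.273 3.53
v -3.1 1.725 2.702
v -3.932 1.109 3.329
v -3.056 1.514 2.553
v -3.889 0.899 3.18
v -2.946 1.289 2.479
v -3.778 0.674 3.106
v -2.785 1.084 2.492
v -3.617 0.469 3.118
v -2.598 0.929 2.589
v -3.43 0.314 3.215
v -2.413 0.849 2.755
v -3.246 0.234 3.382
v -2.259 0.855 2.966
v -3.091 0.24 3.593
v -2.159 0.947 3.19
v -2.991 0.332 3.816
v -2.128 1.111 3.391
v -2.96 0.495 4.018
v 3.296 0.811 -3.767
v 2.734 1.478 -3.002
v 4.265 2.204 -4.271
v 3.702 2.871 -3.507
v 3.918 0.609 -3.133
v 3.355 1.276 -2.369
v 4.886 2.002 -3.638
v 4.324 2.669 -2.873
f 1 12 6
f 1 6 2
f 1 2 8
f 1 8 11
f 1 11 12
f 2 6 10
f 6 12 5
f 12 11 3
f 11 8 7
f 8 2 9
f 4 10 5
f 4 5 3
f 4 3 7
f 4 7 9
f 4 9 10
f 5 10 6
f 3 5 12
f 7 3 11
f 9 7 8
f 10 9 2
f 14 13 17
f 14 17 15
f 15 17 18
f 15 18 16
f 17 13 19
f 17 19 18
f 18 19 20
f 18 20 16
f 19 13 21
f 19 21 20
f 20 21 22
f 20 22 16
f 21 13 23
f 21 23 22
f 22 23 24
f 22 24 16
f 23 13 25
f 23 25 24
f 24 25 26
f 24 26 16
f 25 13 27
f 25 27 26
f 26 27 28
f 26 28 16
f 27 13 29
f 27 29 28
f 28 29 30
f 28 30 16
f 29 13 31
f 29 31 30
f 30 31 32
f 30 32 16
f 31 13 33
f 31 33 32
f 32 33 34
f 32 34 16
f 33 13 35
f 33 35 34
f 34 35 36
f 34 36 16
f 35 13 37
f 35 37 36
f 36 37 38
f 36 38 16
f 37 13 39
f 37 39 38
f 38 39 40
f 38 40 16
f 39 13 41
f 39 41 40
f 40 41 42
f 40 42 16
f 41 13 43
f 41 43 42
f 42 43 44
f 42 44 16
f 43 13 45
f 43 45 44
f 44 45 46
f 44 46 16
f 45 13 14
f 45 14 46
f 46 14 15
f 46 15 16
f 48 50 47
f 51 48 47
f 47 50 49
f 49 51 47
f 48 54 50
f 52 48 51
f 52 54 48
f 50 54 49
f 53 51 49
f 49 54 53
f 53 52 51
f 54 52 53



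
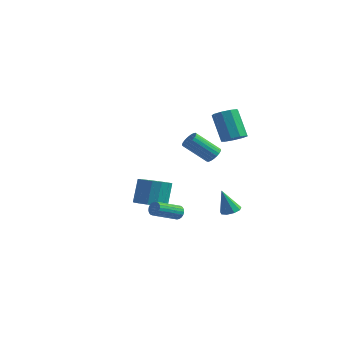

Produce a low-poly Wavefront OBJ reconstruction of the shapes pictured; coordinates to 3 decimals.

v 2.474 -0.352 2.943
v 3.166 -0.158 3.294
v 2.158 0.365 4.989
v 1.466 0.172 4.637
v 2.958 0.278 3.036
v 1.951 0.801 4.731
v 2.524 0.419 2.735
v 1.517 0.942 4.429
v 2.066 0.2 2.53
v 1.059 0.723 4.225
v 1.799 -0.278 2.519
v 0.792 0.246 4.214
v 1.848 -0.79 2.706
v 0.84 -0.266 4.401
v 2.189 -1.097 3.003
v 1.182 -0.574 4.698
v 2.664 -1.055 3.273
v 1.656 -0.532 4.968
v 3.049 -0.684 3.388
v 2.042 -0.161 5.082
v -3.737 0.03 -4.277
v -2.679 -0.048 -4.133
v -2.846 0.711 -2.499
v -3.903 0.79 -2.643
v -2.756 0.447 -4.371
v -2.922 1.206 -2.736
v -3.095 0.83 -4.583
v -3.261 1.589 -2.948
v -3.606 0.999 -4.714
v -3.772 1.758 -3.079
v -4.152 0.908 -4.727
v -4.318 1.667 -3.092
v -4.587 0.582 -4.62
v -4.753 1.342 -2.985
v -4.794 0.109 -4.421
v -4.961 0.868 -2.787
v -4.718 -0.386 -4.184
v -4.884 0.373 -2.549
v -4.379 -0.769 -3.972
v -4.545 -0.01 -2.337
v -3.868 -0.938 -3.841
v -4.034 -0.179 -2.206
v -3.322 -0.847 -3.828
v -3.488 -0.088 -2.193
v -2.887 -0.522 -3.935
v -3.053 0.238 -2.3
v 0.347 -3.001 -2.599
v 0.62 -3.282 -2.925
v -0.014 -4.8 -2.147
v -0.287 -4.519 -1.821
v 0.756 -3.257 -2.765
v 0.122 -4.775 -1.986
v 0.821 -3.187 -2.575
v 0.187 -4.705 -1.797
v 0.805 -3.085 -2.39
v 0.171 -4.603 -1.612
v 0.709 -2.968 -2.241
v 0.075 -4.487 -1.463
v 0.55 -2.858 -2.154
v -0.084 -4.376 -1.376
v 0.357 -2.772 -2.144
v -0.277 -4.29 -1.366
v 0.161 -2.725 -2.212
v -0.473 -4.243 -1.434
v -0.002 -2.726 -2.348
v -0.636 -4.245 -1.57
v -0.105 -2.775 -2.527
v -0.739 -4.293 -1.749
v -0.129 -2.863 -2.718
v -0.763 -4.381 -1.94
v -0.072 -2.975 -2.889
v -0.706 -4.493 -2.111
v 0.058 -3.091 -3.01
v -0.576 -4.609 -2.232
v 0.238 -3.191 -3.059
v -0.396 -4.71 -2.281
v 0.437 -3.259 -3.03
v -0.197 -4.777 -2.251
v 0.921 -0.141 1.138
v 1.269 -0.654 1.131
v 0.087 -1.472 2.435
v -0.261 -0.959 2.442
v 1.38 -0.516 1.319
v 0.199 -1.334 2.622
v 1.412 -0.314 1.475
v 0.231 -1.132 2.778
v 1.359 -0.081 1.573
v 0.178 -0.899 2.876
v 1.23 0.141 1.596
v 0.049 -0.677 2.899
v 1.048 0.314 1.539
v -0.133 -0.504 2.843
v 0.843 0.409 1.414
v -0.338 -0.409 2.717
v 0.653 0.409 1.24
v -0.529 -0.409 2.544
v 0.508 0.313 1.049
v -0.673 -0.505 2.353
v 0.435 0.139 0.874
v -0.746 -0.679 2.177
v 0.446 -0.083 0.744
v -0.736 -0.901 2.047
v 0.538 -0.316 0.682
v -0.643 -1.134 1.986
v 0.697 -0.518 0.699
v -0.484 -1.336 2.003
v 0.895 -0.655 0.792
v -0.286 -1.473 2.096
v 1.097 -0.703 0.945
v -0.084 -1.521 2.249
v 1.171 1.389 -3.992
v 1.811 1.392 -3.794
v 0.669 1.131 -2.368
v 1.64 1.817 -3.78
v 1.25 2.042 -3.865
v 0.822 1.961 -4.009
v 0.558 1.612 -4.146
v 0.58 1.159 -4.211
v 0.879 0.814 -4.174
v 1.314 0.737 -4.052
v 1.682 0.966 -3.902
f 2 1 5
f 2 5 3
f 3 5 6
f 3 6 4
f 5 1 7
f 5 7 6
f 6 7 8
f 6 8 4
f 7 1 9
f 7 9 8
f 8 9 10
f 8 10 4
f 9 1 11
f 9 11 10
f 10 11 12
f 10 12 4
f 11 1 13
f 11 13 12
f 12 13 14
f 12 14 4
f 13 1 15
f 13 15 14
f 14 15 16
f 14 16 4
f 15 1 17
f 15 17 16
f 16 17 18
f 16 18 4
f 17 1 19
f 17 19 18
f 18 19 20
f 18 20 4
f 19 1 2
f 19 2 20
f 20 2 3
f 20 3 4
f 22 21 25
f 22 25 23
f 23 25 26
f 23 26 24
f 25 21 27
f 25 27 26
f 26 27 28
f 26 28 24
f 27 21 29
f 27 29 28
f 28 29 30
f 28 30 24
f 29 21 31
f 29 31 30
f 30 31 32
f 30 32 24
f 31 21 33
f 31 33 32
f 32 33 34
f 32 34 24
f 33 21 35
f 33 35 34
f 34 35 36
f 34 36 24
f 35 21 37
f 35 37 36
f 36 37 38
f 36 38 24
f 37 21 39
f 37 39 38
f 38 39 40
f 38 40 24
f 39 21 41
f 39 41 40
f 40 41 42
f 40 42 24
f 41 21 43
f 41 43 42
f 42 43 44
f 42 44 24
f 43 21 45
f 43 45 44
f 44 45 46
f 44 46 24
f 45 21 22
f 45 22 46
f 46 22 23
f 46 23 24
f 48 47 51
f 48 51 49
f 49 51 52
f 49 52 50
f 51 47 53
f 51 53 52
f 52 53 54
f 52 54 50
f 53 47 55
f 53 55 54
f 54 55 56
f 54 56 50
f 55 47 57
f 55 57 56
f 56 57 58
f 56 58 50
f 57 47 59
f 57 59 58
f 58 59 60
f 58 60 50
f 59 47 61
f 59 61 60
f 60 61 62
f 60 62 50
f 61 47 63
f 61 63 62
f 62 63 64
f 62 64 50
f 63 47 65
f 63 65 64
f 64 65 66
f 64 66 50
f 65 47 67
f 65 67 66
f 66 67 68
f 66 68 50
f 67 47 69
f 67 69 68
f 68 69 70
f 68 70 50
f 69 47 71
f 69 71 70
f 70 71 72
f 70 72 50
f 71 47 73
f 71 73 72
f 72 73 74
f 72 74 50
f 73 47 75
f 73 75 74
f 74 75 76
f 74 76 50
f 75 47 77
f 75 77 76
f 76 77 78
f 76 78 50
f 77 47 48
f 77 48 78
f 78 48 49
f 78 49 50
f 80 79 83
f 80 83 81
f 81 83 84
f 81 84 82
f 83 79 85
f 83 85 84
f 84 85 86
f 84 86 82
f 85 79 87
f 85 87 86
f 86 87 88
f 86 88 82
f 87 79 89
f 87 89 88
f 88 89 90
f 88 90 82
f 89 79 91
f 89 91 90
f 90 91 92
f 90 92 82
f 91 79 93
f 91 93 92
f 92 93 94
f 92 94 82
f 93 79 95
f 93 95 94
f 94 95 96
f 94 96 82
f 95 79 97
f 95 97 96
f 96 97 98
f 96 98 82
f 97 79 99
f 97 99 98
f 98 99 100
f 98 100 82
f 99 79 101
f 99 101 100
f 100 101 102
f 100 102 82
f 101 79 103
f 101 103 102
f 102 103 104
f 102 104 82
f 103 79 105
f 103 105 104
f 104 105 106
f 104 106 82
f 105 79 107
f 105 107 106
f 106 107 108
f 106 108 82
f 107 79 109
f 107 109 108
f 108 109 110
f 108 110 82
f 109 79 80
f 109 80 110
f 110 80 81
f 110 81 82
f 112 111 114
f 112 114 113
f 114 111 115
f 114 115 113
f 115 111 116
f 115 116 113
f 116 111 117
f 116 117 113
f 117 111 118
f 117 118 113
f 118 111 119
f 118 119 113
f 119 111 120
f 119 120 113
f 120 111 121
f 120 121 113
f 121 111 112
f 121 112 113



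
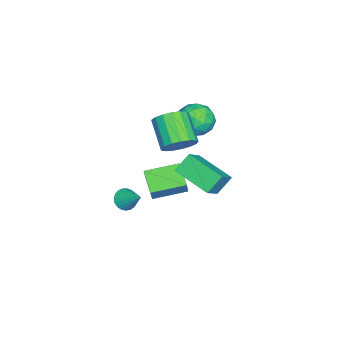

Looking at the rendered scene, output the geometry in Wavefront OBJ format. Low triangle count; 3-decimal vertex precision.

v -0.413 -2.756 -3.952
v -0.186 -2.404 -4.5
v 0.213 -1.724 -3.028
v -0.444 -2.287 -4.456
v -0.697 -2.25 -4.325
v -0.9 -2.302 -4.13
v -1.02 -2.431 -3.903
v -1.034 -2.617 -3.685
v -0.941 -2.827 -3.513
v -0.757 -3.025 -3.417
v -0.513 -3.176 -3.413
v -0.252 -3.255 -3.503
v -0.019 -3.247 -3.669
v 0.146 -3.155 -3.885
v 0.215 -2.993 -4.112
v 0.175 -2.791 -4.311
v 0.033 -2.582 -4.449
v 1.205 -1.146 -0.537
v 1.617 -1.094 0.261
v 0.379 0.443 -0.215
v 0.791 0.495 0.583
v 2.329 -0.435 -1.163
v 2.741 -0.383 -0.365
v 1.503 1.154 -0.841
v 1.915 1.206 -0.043
v 1.684 1.033 0.783
v 1.077 1.576 1.651
v 2.47 2.903 0.165
v 1.863 3.445 1.034
v 2.817 0.855 1.686
v 2.21 1.397 2.555
v 3.603 2.724 1.069
v 2.996 3.267 1.937
v 0.858 0.505 1.983
v 1.557 0.339 2.62
v 0.361 -0.51 3.713
v -0.338 -0.345 3.077
v 1.386 0.746 2.748
v 0.19 -0.103 3.842
v 1.094 1.097 2.701
v -0.103 0.248 3.795
v 0.747 1.313 2.489
v -0.449 0.463 3.583
v 0.426 1.343 2.162
v -0.77 0.494 3.256
v 0.204 1.181 1.793
v -0.992 0.332 2.887
v 0.132 0.865 1.469
v -1.064 0.015 2.562
v 0.226 0.465 1.261
v -0.97 -0.384 2.355
v 0.465 0.075 1.22
v -0.731 -0.774 2.314
v 0.794 -0.217 1.353
v -0.402 -1.066 2.447
v 1.138 -0.343 1.63
v -0.059 -1.193 2.724
v 1.417 -0.276 1.989
v 0.221 -1.125 3.083
v 1.569 -0.029 2.346
v 0.372 -0.879 3.44
v -2.64 0.819 2.393
v -1.733 0.986 1.846
v -3.187 -0.266 1.154
v -2.28 -0.099 0.607
v -2.256 -0.639 1.534
v -1.918 0.032 2.299
v -3.002 0.688 0.701
v -2.664 1.359 1.466
v -1.956 0.905 0.8
v -1.495 0.085 1.315
v -3.425 0.635 1.685
v -2.964 -0.185 2.2
v -2.139 0.998 2.228
v -2.781 -0.278 0.772
v -2.767 -0.595 1.316
v -2.234 -0.497 0.995
v -2.247 0.437 2.495
v -1.714 0.535 2.173
v -2.021 -0.42 1.99
v -3.206 0.185 0.827
v -2.673 0.283 0.505
v -2.686 1.217 2.005
v -2.153 1.315 1.684
v -2.899 1.14 1.01
v -1.737 1.048 1.292
v -2.058 0.411 0.564
v -2.483 0.873 0.619
v -2.284 1.268 1.069
v -1.466 0.566 1.595
v -1.787 -0.071 0.866
v -1.773 -0.389 1.411
v -1.574 0.005 1.861
v -1.597 0.519 0.98
v -3.133 0.791 2.134
v -3.454 0.154 1.405
v -3.346 0.715 1.139
v -3.147 1.109 1.589
v -2.862 0.309 2.436
v -3.183 -0.328 1.708
v -2.636 -0.548 1.931
v -2.437 -0.153 2.381
v -3.323 0.201 2.02
f 2 1 4
f 2 4 3
f 4 1 5
f 4 5 3
f 5 1 6
f 5 6 3
f 6 1 7
f 6 7 3
f 7 1 8
f 7 8 3
f 8 1 9
f 8 9 3
f 9 1 10
f 9 10 3
f 10 1 11
f 10 11 3
f 11 1 12
f 11 12 3
f 12 1 13
f 12 13 3
f 13 1 14
f 13 14 3
f 14 1 15
f 14 15 3
f 15 1 16
f 15 16 3
f 16 1 17
f 16 17 3
f 17 1 2
f 17 2 3
f 19 21 18
f 22 19 18
f 18 21 20
f 20 22 18
f 19 25 21
f 23 19 22
f 23 25 19
f 21 25 20
f 24 22 20
f 20 25 24
f 24 23 22
f 25 23 24
f 27 29 26
f 30 27 26
f 26 29 28
f 28 30 26
f 27 33 29
f 31 27 30
f 31 33 27
f 29 33 28
f 32 30 28
f 28 33 32
f 32 31 30
f 33 31 32
f 35 34 38
f 35 38 36
f 36 38 39
f 36 39 37
f 38 34 40
f 38 40 39
f 39 40 41
f 39 41 37
f 40 34 42
f 40 42 41
f 41 42 43
f 41 43 37
f 42 34 44
f 42 44 43
f 43 44 45
f 43 45 37
f 44 34 46
f 44 46 45
f 45 46 47
f 45 47 37
f 46 34 48
f 46 48 47
f 47 48 49
f 47 49 37
f 48 34 50
f 48 50 49
f 49 50 51
f 49 51 37
f 50 34 52
f 50 52 51
f 51 52 53
f 51 53 37
f 52 34 54
f 52 54 53
f 53 54 55
f 53 55 37
f 54 34 56
f 54 56 55
f 55 56 57
f 55 57 37
f 56 34 58
f 56 58 57
f 57 58 59
f 57 59 37
f 58 34 60
f 58 60 59
f 59 60 61
f 59 61 37
f 60 34 35
f 60 35 61
f 61 35 36
f 61 36 37
f 62 99 78
f 99 73 102
f 78 102 67
f 99 102 78
f 62 78 74
f 78 67 79
f 74 79 63
f 78 79 74
f 62 74 83
f 74 63 84
f 83 84 69
f 74 84 83
f 62 83 95
f 83 69 98
f 95 98 72
f 83 98 95
f 62 95 99
f 95 72 103
f 99 103 73
f 95 103 99
f 63 79 90
f 79 67 93
f 90 93 71
f 79 93 90
f 67 102 80
f 102 73 101
f 80 101 66
f 102 101 80
f 73 103 100
f 103 72 96
f 100 96 64
f 103 96 100
f 72 98 97
f 98 69 85
f 97 85 68
f 98 85 97
f 69 84 89
f 84 63 86
f 89 86 70
f 84 86 89
f 65 91 77
f 91 71 92
f 77 92 66
f 91 92 77
f 65 77 75
f 77 66 76
f 75 76 64
f 77 76 75
f 65 75 82
f 75 64 81
f 82 81 68
f 75 81 82
f 65 82 87
f 82 68 88
f 87 88 70
f 82 88 87
f 65 87 91
f 87 70 94
f 91 94 71
f 87 94 91
f 66 92 80
f 92 71 93
f 80 93 67
f 92 93 80
f 64 76 100
f 76 66 101
f 100 101 73
f 76 101 100
f 68 81 97
f 81 64 96
f 97 96 72
f 81 96 97
f 70 88 89
f 88 68 85
f 89 85 69
f 88 85 89
f 71 94 90
f 94 70 86
f 90 86 63
f 94 86 90



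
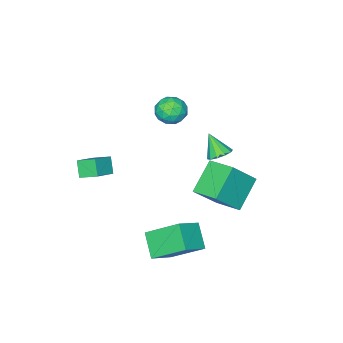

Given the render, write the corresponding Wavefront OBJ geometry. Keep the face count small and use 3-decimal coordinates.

v 2.672 -3.535 -0.835
v 3.814 -3.341 -0.247
v 2.291 -2.639 -0.392
v 3.434 -2.445 0.197
v 2.986 -3.015 -1.617
v 4.129 -2.821 -1.028
v 2.606 -2.119 -1.173
v 3.748 -1.925 -0.585
v 0.253 -0.285 2.318
v 0.758 -0.93 2.551
v -0.718 -0.73 3.189
v -0.213 -1.375 3.422
v -0.011 -0.576 3.639
v 0.589 -0.301 3.1
v -0.549 -1.359 2.64
v 0.051 -1.084 2.101
v 0.262 -1.594 2.75
v 0.594 -1.11 3.368
v -0.554 -0.55 2.372
v -0.222 -0.066 2.99
v 0.591 -0.569 2.358
v -0.551 -1.091 3.382
v -0.432 -0.622 3.509
v -0.136 -1.001 3.646
v 0.492 -0.199 2.681
v 0.788 -0.578 2.818
v 0.336 -0.37 3.457
v -0.748 -1.082 2.922
v -0.452 -1.461 3.059
v 0.176 -0.659 2.094
v 0.472 -1.038 2.231
v -0.296 -1.29 2.283
v 0.596 -1.338 2.612
v 0.025 -1.599 3.124
v -0.172 -1.59 2.664
v 0.181 -1.428 2.348
v 0.791 -1.054 2.975
v 0.22 -1.315 3.487
v 0.339 -0.845 3.614
v 0.692 -0.684 3.298
v 0.5 -1.444 3.092
v -0.18 -0.345 2.253
v -0.751 -0.606 2.765
v -0.652 -0.976 2.442
v -0.299 -0.815 2.126
v 0.015 -0.061 2.616
v -0.556 -0.322 3.128
v -0.141 -0.232 3.392
v 0.212 -0.07 3.076
v -0.46 -0.216 2.648
v 2.95 1.865 -2.737
v 2.192 3.358 -1.537
v 3.465 2.864 -3.654
v 2.707 4.357 -2.453
v 4.213 1.903 -1.987
v 3.455 3.396 -0.786
v 4.728 2.902 -2.903
v 3.97 4.395 -1.703
v -1.324 0.964 -3.802
v -2.812 0.574 -2.554
v -1.404 2.485 -3.421
v -2.892 2.096 -2.174
v -0.008 0.664 -2.326
v -1.496 0.275 -1.079
v -0.088 2.186 -1.946
v -1.576 1.796 -0.698
v -2.306 0.154 -1.166
v -1.626 0.186 -1.151
v -2.294 -0.634 -0.034
v -1.777 0.508 -0.925
v -2.129 0.694 -0.792
v -2.549 0.674 -0.802
v -2.876 0.456 -0.951
v -2.985 0.122 -1.182
v -2.834 -0.199 -1.407
v -2.482 -0.385 -1.54
v -2.062 -0.366 -1.531
v -1.735 -0.147 -1.382
f 2 4 1
f 5 2 1
f 1 4 3
f 3 5 1
f 2 8 4
f 6 2 5
f 6 8 2
f 4 8 3
f 7 5 3
f 3 8 7
f 7 6 5
f 8 6 7
f 9 46 25
f 46 20 49
f 25 49 14
f 46 49 25
f 9 25 21
f 25 14 26
f 21 26 10
f 25 26 21
f 9 21 30
f 21 10 31
f 30 31 16
f 21 31 30
f 9 30 42
f 30 16 45
f 42 45 19
f 30 45 42
f 9 42 46
f 42 19 50
f 46 50 20
f 42 50 46
f 10 26 37
f 26 14 40
f 37 40 18
f 26 40 37
f 14 49 27
f 49 20 48
f 27 48 13
f 49 48 27
f 20 50 47
f 50 19 43
f 47 43 11
f 50 43 47
f 19 45 44
f 45 16 32
f 44 32 15
f 45 32 44
f 16 31 36
f 31 10 33
f 36 33 17
f 31 33 36
f 12 38 24
f 38 18 39
f 24 39 13
f 38 39 24
f 12 24 22
f 24 13 23
f 22 23 11
f 24 23 22
f 12 22 29
f 22 11 28
f 29 28 15
f 22 28 29
f 12 29 34
f 29 15 35
f 34 35 17
f 29 35 34
f 12 34 38
f 34 17 41
f 38 41 18
f 34 41 38
f 13 39 27
f 39 18 40
f 27 40 14
f 39 40 27
f 11 23 47
f 23 13 48
f 47 48 20
f 23 48 47
f 15 28 44
f 28 11 43
f 44 43 19
f 28 43 44
f 17 35 36
f 35 15 32
f 36 32 16
f 35 32 36
f 18 41 37
f 41 17 33
f 37 33 10
f 41 33 37
f 52 54 51
f 55 52 51
f 51 54 53
f 53 55 51
f 52 58 54
f 56 52 55
f 56 58 52
f 54 58 53
f 57 55 53
f 53 58 57
f 57 56 55
f 58 56 57
f 60 62 59
f 63 60 59
f 59 62 61
f 61 63 59
f 60 66 62
f 64 60 63
f 64 66 60
f 62 66 61
f 65 63 61
f 61 66 65
f 65 64 63
f 66 64 65
f 68 67 70
f 68 70 69
f 70 67 71
f 70 71 69
f 71 67 72
f 71 72 69
f 72 67 73
f 72 73 69
f 73 67 74
f 73 74 69
f 74 67 75
f 74 75 69
f 75 67 76
f 75 76 69
f 76 67 77
f 76 77 69
f 77 67 78
f 77 78 69
f 78 67 68
f 78 68 69



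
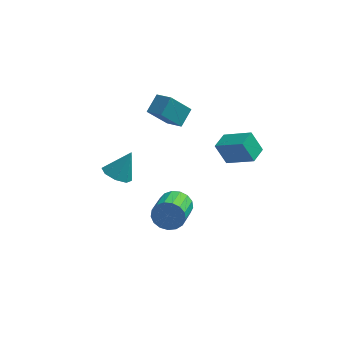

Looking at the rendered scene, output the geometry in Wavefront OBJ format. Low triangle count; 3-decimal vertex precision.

v -1.66 2.44 2.785
v -1.227 3.546 3.633
v -2.698 3.162 2.372
v -2.265 4.269 3.221
v -0.515 3.191 1.219
v -0.082 4.298 2.068
v -1.553 3.914 0.807
v -1.12 5.02 1.655
v 2.698 0.728 0.181
v 1.953 0.822 1.627
v 3.059 1.983 0.284
v 2.314 2.078 1.731
v 4.466 0.142 1.129
v 3.721 0.237 2.576
v 4.827 1.398 1.233
v 4.082 1.492 2.679
v 0.221 -2.952 -0.999
v 0.756 -3.253 -1.863
v 0.634 -5.189 -1.265
v 0.099 -4.888 -0.401
v 1.119 -3.169 -1.519
v 0.997 -5.105 -0.92
v 1.276 -3.036 -1.055
v 1.154 -4.972 -0.457
v 1.192 -2.883 -0.579
v 1.069 -4.819 0.02
v 0.885 -2.746 -0.199
v 0.762 -4.682 0.4
v 0.426 -2.657 -0.002
v 0.303 -4.593 0.596
v -0.08 -2.635 -0.034
v -0.202 -4.571 0.565
v -0.517 -2.685 -0.287
v -0.639 -4.621 0.312
v -0.785 -2.797 -0.703
v -0.907 -4.733 -0.105
v -0.822 -2.944 -1.187
v -0.944 -4.88 -0.589
v -0.62 -3.093 -1.628
v -0.743 -5.029 -1.03
v -0.226 -3.21 -1.925
v -0.348 -5.146 -1.327
v 0.271 -3.268 -2.01
v 0.149 -5.203 -1.412
v -4.407 1.85 -2.962
v -3.436 1.809 -3.41
v -3.573 2.53 -1.218
v -3.801 2.534 -3.519
v -4.521 2.859 -3.301
v -5.174 2.592 -2.885
v -5.378 1.891 -2.514
v -5.013 1.166 -2.406
v -4.293 0.841 -2.624
v -3.64 1.108 -3.04
f 2 4 1
f 5 2 1
f 1 4 3
f 3 5 1
f 2 8 4
f 6 2 5
f 6 8 2
f 4 8 3
f 7 5 3
f 3 8 7
f 7 6 5
f 8 6 7
f 10 12 9
f 13 10 9
f 9 12 11
f 11 13 9
f 10 16 12
f 14 10 13
f 14 16 10
f 12 16 11
f 15 13 11
f 11 16 15
f 15 14 13
f 16 14 15
f 18 17 21
f 18 21 19
f 19 21 22
f 19 22 20
f 21 17 23
f 21 23 22
f 22 23 24
f 22 24 20
f 23 17 25
f 23 25 24
f 24 25 26
f 24 26 20
f 25 17 27
f 25 27 26
f 26 27 28
f 26 28 20
f 27 17 29
f 27 29 28
f 28 29 30
f 28 30 20
f 29 17 31
f 29 31 30
f 30 31 32
f 30 32 20
f 31 17 33
f 31 33 32
f 32 33 34
f 32 34 20
f 33 17 35
f 33 35 34
f 34 35 36
f 34 36 20
f 35 17 37
f 35 37 36
f 36 37 38
f 36 38 20
f 37 17 39
f 37 39 38
f 38 39 40
f 38 40 20
f 39 17 41
f 39 41 40
f 40 41 42
f 40 42 20
f 41 17 43
f 41 43 42
f 42 43 44
f 42 44 20
f 43 17 18
f 43 18 44
f 44 18 19
f 44 19 20
f 46 45 48
f 46 48 47
f 48 45 49
f 48 49 47
f 49 45 50
f 49 50 47
f 50 45 51
f 50 51 47
f 51 45 52
f 51 52 47
f 52 45 53
f 52 53 47
f 53 45 54
f 53 54 47
f 54 45 46
f 54 46 47



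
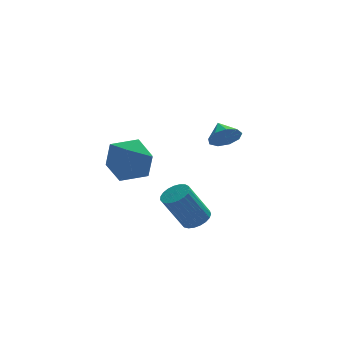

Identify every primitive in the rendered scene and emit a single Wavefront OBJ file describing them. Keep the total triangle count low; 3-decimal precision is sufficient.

v 1.545 -0.844 -2.875
v 2.152 -1.095 -2.533
v 1.162 -1.106 -0.784
v 0.555 -0.856 -1.125
v 2.187 -0.79 -2.511
v 1.197 -0.801 -0.762
v 2.111 -0.494 -2.552
v 1.122 -0.505 -0.803
v 1.938 -0.259 -2.649
v 0.948 -0.271 -0.899
v 1.696 -0.126 -2.785
v 0.706 -0.137 -1.035
v 1.428 -0.116 -2.936
v 0.439 -0.127 -1.187
v 1.181 -0.233 -3.077
v 0.191 -0.244 -1.327
v 0.996 -0.455 -3.183
v 0.006 -0.466 -1.433
v 0.906 -0.745 -3.235
v -0.083 -0.756 -1.486
v 0.927 -1.051 -3.226
v -0.063 -1.063 -1.476
v 1.055 -1.322 -3.155
v 0.065 -1.334 -1.406
v 1.267 -1.511 -3.036
v 0.277 -1.522 -1.287
v 1.527 -1.584 -2.889
v 0.537 -1.595 -1.14
v 1.791 -1.529 -2.74
v 0.801 -1.541 -0.991
v 2.011 -1.356 -2.614
v 1.022 -1.367 -0.865
v 4.004 3.048 0.009
v 4.342 3.422 -0.663
v 3.936 4.012 0.511
v 3.77 3.408 -0.713
v 3.307 3.225 -0.426
v 3.171 2.959 0.065
v 3.424 2.735 0.53
v 3.949 2.657 0.75
v 4.499 2.762 0.624
v 4.818 3 0.209
v 4.756 3.261 -0.299
v -2.282 -0.646 2.258
v -1.419 -0.007 1.595
v -1.721 -2.373 1.325
v -0.858 -1.734 0.662
v -0.707 -1.895 1.904
v -1.054 -0.828 2.481
v -2.086 -1.552 0.439
v -2.433 -0.485 1.016
v -1.298 -0.567 0.471
v -0.445 -0.779 1.377
v -2.695 -1.601 1.543
v -1.842 -1.813 2.449
f 2 1 5
f 2 5 3
f 3 5 6
f 3 6 4
f 5 1 7
f 5 7 6
f 6 7 8
f 6 8 4
f 7 1 9
f 7 9 8
f 8 9 10
f 8 10 4
f 9 1 11
f 9 11 10
f 10 11 12
f 10 12 4
f 11 1 13
f 11 13 12
f 12 13 14
f 12 14 4
f 13 1 15
f 13 15 14
f 14 15 16
f 14 16 4
f 15 1 17
f 15 17 16
f 16 17 18
f 16 18 4
f 17 1 19
f 17 19 18
f 18 19 20
f 18 20 4
f 19 1 21
f 19 21 20
f 20 21 22
f 20 22 4
f 21 1 23
f 21 23 22
f 22 23 24
f 22 24 4
f 23 1 25
f 23 25 24
f 24 25 26
f 24 26 4
f 25 1 27
f 25 27 26
f 26 27 28
f 26 28 4
f 27 1 29
f 27 29 28
f 28 29 30
f 28 30 4
f 29 1 31
f 29 31 30
f 30 31 32
f 30 32 4
f 31 1 2
f 31 2 32
f 32 2 3
f 32 3 4
f 34 33 36
f 34 36 35
f 36 33 37
f 36 37 35
f 37 33 38
f 37 38 35
f 38 33 39
f 38 39 35
f 39 33 40
f 39 40 35
f 40 33 41
f 40 41 35
f 41 33 42
f 41 42 35
f 42 33 43
f 42 43 35
f 43 33 34
f 43 34 35
f 44 55 49
f 44 49 45
f 44 45 51
f 44 51 54
f 44 54 55
f 45 49 53
f 49 55 48
f 55 54 46
f 54 51 50
f 51 45 52
f 47 53 48
f 47 48 46
f 47 46 50
f 47 50 52
f 47 52 53
f 48 53 49
f 46 48 55
f 50 46 54
f 52 50 51
f 53 52 45



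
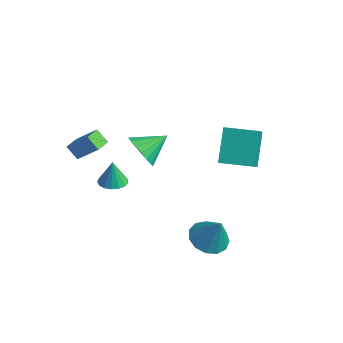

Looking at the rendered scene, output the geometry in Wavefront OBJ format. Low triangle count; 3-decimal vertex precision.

v -2.55 -3.206 0.674
v -2.1 -3.775 0.757
v -2.65 -3.094 1.986
v -1.886 -3.499 0.75
v -1.823 -3.156 0.726
v -1.927 -2.825 0.689
v -2.174 -2.581 0.65
v -2.507 -2.48 0.616
v -2.849 -2.545 0.595
v -3.123 -2.762 0.592
v -3.266 -3.081 0.609
v -3.244 -3.428 0.64
v -3.064 -3.724 0.679
v -2.765 -3.902 0.717
v -2.418 -3.92 0.745
v 0.784 0.704 1.473
v 1.707 -0.622 2.922
v 0.109 1.835 2.938
v 1.032 0.51 4.387
v 2.208 1.63 1.413
v 3.131 0.305 2.862
v 1.533 2.762 2.878
v 2.456 1.436 4.327
v -3.328 -0.454 0.637
v -2.705 -0.278 -0.152
v -2.772 0.834 1.363
v -3.081 -0.051 -0.267
v -3.506 0.096 -0.203
v -3.895 0.134 0.027
v -4.172 0.056 0.378
v -4.282 -0.124 0.78
v -4.203 -0.369 1.154
v -3.95 -0.631 1.426
v -3.574 -0.858 1.541
v -3.149 -1.005 1.477
v -2.76 -1.043 1.247
v -2.483 -0.964 0.896
v -2.373 -0.785 0.493
v -2.453 -0.54 0.12
v -3.963 -4.095 2.103
v -4.575 -4.168 2.717
v -4.16 -3.264 2.005
v -4.772 -3.337 2.619
v -2.928 -3.723 3.181
v -3.54 -3.796 3.795
v -3.125 -2.892 3.083
v -3.737 -2.965 3.697
v 2.146 -1.721 -1.674
v 3.006 -2.116 -2.055
v 2.834 -1.659 -0.186
v 3.055 -1.545 -2.102
v 2.815 -1.03 -2.012
v 2.363 -0.735 -1.816
v 1.842 -0.753 -1.574
v 1.418 -1.078 -1.364
v 1.224 -1.608 -1.252
v 1.323 -2.173 -1.274
v 1.684 -2.595 -1.423
v 2.191 -2.74 -1.652
v 2.684 -2.561 -1.887
f 2 1 4
f 2 4 3
f 4 1 5
f 4 5 3
f 5 1 6
f 5 6 3
f 6 1 7
f 6 7 3
f 7 1 8
f 7 8 3
f 8 1 9
f 8 9 3
f 9 1 10
f 9 10 3
f 10 1 11
f 10 11 3
f 11 1 12
f 11 12 3
f 12 1 13
f 12 13 3
f 13 1 14
f 13 14 3
f 14 1 15
f 14 15 3
f 15 1 2
f 15 2 3
f 17 19 16
f 20 17 16
f 16 19 18
f 18 20 16
f 17 23 19
f 21 17 20
f 21 23 17
f 19 23 18
f 22 20 18
f 18 23 22
f 22 21 20
f 23 21 22
f 25 24 27
f 25 27 26
f 27 24 28
f 27 28 26
f 28 24 29
f 28 29 26
f 29 24 30
f 29 30 26
f 30 24 31
f 30 31 26
f 31 24 32
f 31 32 26
f 32 24 33
f 32 33 26
f 33 24 34
f 33 34 26
f 34 24 35
f 34 35 26
f 35 24 36
f 35 36 26
f 36 24 37
f 36 37 26
f 37 24 38
f 37 38 26
f 38 24 39
f 38 39 26
f 39 24 25
f 39 25 26
f 41 43 40
f 44 41 40
f 40 43 42
f 42 44 40
f 41 47 43
f 45 41 44
f 45 47 41
f 43 47 42
f 46 44 42
f 42 47 46
f 46 45 44
f 47 45 46
f 49 48 51
f 49 51 50
f 51 48 52
f 51 52 50
f 52 48 53
f 52 53 50
f 53 48 54
f 53 54 50
f 54 48 55
f 54 55 50
f 55 48 56
f 55 56 50
f 56 48 57
f 56 57 50
f 57 48 58
f 57 58 50
f 58 48 59
f 58 59 50
f 59 48 60
f 59 60 50
f 60 48 49
f 60 49 50



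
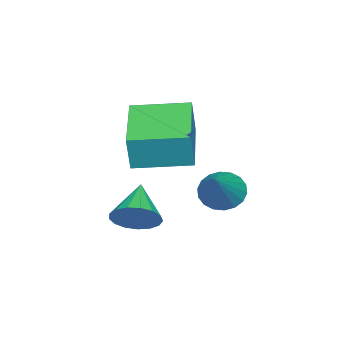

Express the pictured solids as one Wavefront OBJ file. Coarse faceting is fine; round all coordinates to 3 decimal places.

v -1 -0.051 -2.541
v -0.634 -0.101 -2.007
v -1.98 -0.349 -1.899
v -0.724 0.196 -2.007
v -0.878 0.437 -2.129
v -1.06 0.566 -2.346
v -1.228 0.554 -2.608
v -1.343 0.404 -2.854
v -1.38 0.149 -3.029
v -1.33 -0.152 -3.092
v -1.204 -0.429 -3.029
v -1.031 -0.62 -2.854
v -0.851 -0.68 -2.608
v -0.705 -0.596 -2.346
v -0.627 -0.387 -2.129
v -3.233 1.267 -2.388
v -2.827 1.197 -2.852
v -2.027 1.533 -1.372
v -2.881 1.468 -2.858
v -3.005 1.699 -2.771
v -3.174 1.844 -2.609
v -3.355 1.875 -2.403
v -3.512 1.786 -2.194
v -3.613 1.594 -2.023
v -3.639 1.337 -1.925
v -3.585 1.067 -1.919
v -3.461 0.836 -2.006
v -3.292 0.691 -2.168
v -3.111 0.66 -2.374
v -2.955 0.749 -2.583
v -2.853 0.941 -2.754
v -2.07 -0.571 -0.212
v -1.857 -0.581 0.775
v -2.6 0.815 -0.084
v -2.387 0.805 0.903
v -0.413 0.095 -0.563
v -0.2 0.085 0.424
v -0.943 1.481 -0.435
v -0.73 1.471 0.552
f 2 1 4
f 2 4 3
f 4 1 5
f 4 5 3
f 5 1 6
f 5 6 3
f 6 1 7
f 6 7 3
f 7 1 8
f 7 8 3
f 8 1 9
f 8 9 3
f 9 1 10
f 9 10 3
f 10 1 11
f 10 11 3
f 11 1 12
f 11 12 3
f 12 1 13
f 12 13 3
f 13 1 14
f 13 14 3
f 14 1 15
f 14 15 3
f 15 1 2
f 15 2 3
f 17 16 19
f 17 19 18
f 19 16 20
f 19 20 18
f 20 16 21
f 20 21 18
f 21 16 22
f 21 22 18
f 22 16 23
f 22 23 18
f 23 16 24
f 23 24 18
f 24 16 25
f 24 25 18
f 25 16 26
f 25 26 18
f 26 16 27
f 26 27 18
f 27 16 28
f 27 28 18
f 28 16 29
f 28 29 18
f 29 16 30
f 29 30 18
f 30 16 31
f 30 31 18
f 31 16 17
f 31 17 18
f 33 35 32
f 36 33 32
f 32 35 34
f 34 36 32
f 33 39 35
f 37 33 36
f 37 39 33
f 35 39 34
f 38 36 34
f 34 39 38
f 38 37 36
f 39 37 38



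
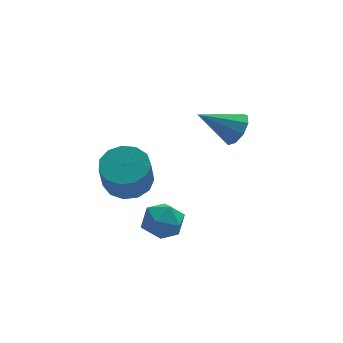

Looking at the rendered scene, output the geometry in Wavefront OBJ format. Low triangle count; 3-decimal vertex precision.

v 0.754 -2.919 -1.598
v 1.31 -3.441 -0.89
v -0.61 -3.819 -1.19
v -0.054 -4.341 -0.482
v -0.276 -3.336 -0.331
v 0.567 -2.779 -0.583
v 0.133 -4.481 -1.497
v 0.976 -3.924 -1.749
v 0.926 -4.406 -0.827
v 0.674 -3.699 -0.107
v 0.026 -3.561 -1.973
v -0.226 -2.854 -1.253
v 4.371 1.138 1.112
v 4.875 1.279 1.893
v 2.629 1.182 2.228
v 4.719 1.843 1.628
v 4.401 2.078 1.121
v 4.068 1.873 0.61
v 3.878 1.324 0.334
v 3.919 0.688 0.422
v 4.171 0.263 0.833
v 4.517 0.248 1.375
v 4.795 0.649 1.793
v -1 -2.904 1.209
v -0.01 -2.581 1.533
v -0.251 -3.394 3.075
v -1.24 -3.716 2.751
v -0.401 -2.14 1.705
v -0.642 -2.952 3.247
v -0.982 -1.941 1.719
v -1.222 -2.753 3.261
v -1.568 -2.047 1.571
v -1.809 -2.86 3.114
v -1.974 -2.426 1.309
v -2.215 -3.239 2.851
v -2.071 -2.956 1.014
v -2.311 -3.769 2.556
v -1.827 -3.47 0.781
v -2.068 -4.283 2.324
v -1.321 -3.804 0.684
v -1.562 -4.616 2.227
v -0.713 -3.852 0.754
v -0.953 -4.664 2.296
v -0.195 -3.599 0.968
v -0.436 -4.412 2.51
v 0.066 -3.125 1.258
v -0.174 -3.938 2.801
f 1 12 6
f 1 6 2
f 1 2 8
f 1 8 11
f 1 11 12
f 2 6 10
f 6 12 5
f 12 11 3
f 11 8 7
f 8 2 9
f 4 10 5
f 4 5 3
f 4 3 7
f 4 7 9
f 4 9 10
f 5 10 6
f 3 5 12
f 7 3 11
f 9 7 8
f 10 9 2
f 14 13 16
f 14 16 15
f 16 13 17
f 16 17 15
f 17 13 18
f 17 18 15
f 18 13 19
f 18 19 15
f 19 13 20
f 19 20 15
f 20 13 21
f 20 21 15
f 21 13 22
f 21 22 15
f 22 13 23
f 22 23 15
f 23 13 14
f 23 14 15
f 25 24 28
f 25 28 26
f 26 28 29
f 26 29 27
f 28 24 30
f 28 30 29
f 29 30 31
f 29 31 27
f 30 24 32
f 30 32 31
f 31 32 33
f 31 33 27
f 32 24 34
f 32 34 33
f 33 34 35
f 33 35 27
f 34 24 36
f 34 36 35
f 35 36 37
f 35 37 27
f 36 24 38
f 36 38 37
f 37 38 39
f 37 39 27
f 38 24 40
f 38 40 39
f 39 40 41
f 39 41 27
f 40 24 42
f 40 42 41
f 41 42 43
f 41 43 27
f 42 24 44
f 42 44 43
f 43 44 45
f 43 45 27
f 44 24 46
f 44 46 45
f 45 46 47
f 45 47 27
f 46 24 25
f 46 25 47
f 47 25 26
f 47 26 27



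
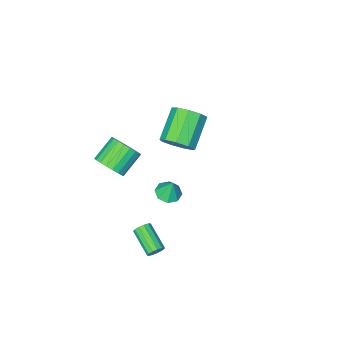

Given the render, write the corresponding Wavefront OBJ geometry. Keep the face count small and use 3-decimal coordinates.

v 2.501 2.269 -3.693
v 2.85 2.093 -4.005
v 2.709 0.635 -3.338
v 2.359 0.811 -3.027
v 2.986 2.185 -3.776
v 2.845 0.726 -3.109
v 2.969 2.303 -3.521
v 2.827 0.844 -2.854
v 2.802 2.411 -3.321
v 2.661 0.952 -2.654
v 2.54 2.473 -3.239
v 2.399 1.015 -2.572
v 2.265 2.471 -3.301
v 2.124 1.013 -2.634
v 2.065 2.405 -3.488
v 1.924 0.947 -2.821
v 2.004 2.296 -3.741
v 1.862 0.837 -3.074
v 2.1 2.178 -3.978
v 1.958 0.72 -3.311
v 2.323 2.089 -4.125
v 2.182 0.631 -3.458
v 2.603 2.058 -4.135
v 2.461 0.599 -3.468
v -2.031 -2.31 -1.303
v -1.671 -1.862 -0.485
v -3.129 -2.823 0.682
v -3.489 -3.27 -0.137
v -2.155 -1.473 -0.77
v -3.614 -2.433 0.397
v -2.582 -1.475 -1.305
v -4.04 -2.436 -0.138
v -2.75 -1.868 -1.839
v -4.209 -2.828 -0.672
v -2.582 -2.467 -2.122
v -4.041 -3.428 -0.956
v -2.156 -2.993 -2.023
v -3.615 -3.953 -0.856
v -1.671 -3.199 -1.586
v -3.13 -4.159 -0.42
v -1.355 -2.989 -1.017
v -2.813 -3.949 0.149
v -1.355 -2.461 -0.582
v -2.813 -3.422 0.584
v 2.755 3.754 3.178
v 3.428 3.846 3.182
v 2.705 4.066 4.222
v 3.169 4.275 3.042
v 2.667 4.399 2.981
v 2.217 4.145 3.036
v 2.081 3.662 3.174
v 2.34 3.233 3.315
v 2.842 3.109 3.375
v 3.292 3.363 3.321
v 3.21 -0.83 1.361
v 3.663 -1.453 1.827
v 2.422 -1.713 2.684
v 1.97 -1.09 2.219
v 3.733 -1.143 2.024
v 2.493 -1.403 2.881
v 3.714 -0.778 2.106
v 2.473 -1.038 2.963
v 3.607 -0.423 2.059
v 2.366 -0.682 2.916
v 3.432 -0.137 1.892
v 2.191 -0.397 2.749
v 3.218 0.028 1.633
v 1.977 -0.232 2.49
v 3.003 0.045 1.327
v 1.763 -0.215 2.184
v 2.824 -0.089 1.027
v 1.583 -0.349 1.884
v 2.712 -0.352 0.785
v 1.471 -0.611 1.642
v 2.686 -0.697 0.642
v 1.445 -0.957 1.5
v 2.75 -1.065 0.624
v 1.51 -1.325 1.482
v 2.894 -1.393 0.734
v 1.654 -1.652 1.591
v 3.093 -1.623 0.952
v 1.853 -1.883 1.809
v 3.312 -1.716 1.241
v 2.072 -1.976 2.098
v 3.514 -1.656 1.55
v 2.273 -1.916 2.407
f 2 1 5
f 2 5 3
f 3 5 6
f 3 6 4
f 5 1 7
f 5 7 6
f 6 7 8
f 6 8 4
f 7 1 9
f 7 9 8
f 8 9 10
f 8 10 4
f 9 1 11
f 9 11 10
f 10 11 12
f 10 12 4
f 11 1 13
f 11 13 12
f 12 13 14
f 12 14 4
f 13 1 15
f 13 15 14
f 14 15 16
f 14 16 4
f 15 1 17
f 15 17 16
f 16 17 18
f 16 18 4
f 17 1 19
f 17 19 18
f 18 19 20
f 18 20 4
f 19 1 21
f 19 21 20
f 20 21 22
f 20 22 4
f 21 1 23
f 21 23 22
f 22 23 24
f 22 24 4
f 23 1 2
f 23 2 24
f 24 2 3
f 24 3 4
f 26 25 29
f 26 29 27
f 27 29 30
f 27 30 28
f 29 25 31
f 29 31 30
f 30 31 32
f 30 32 28
f 31 25 33
f 31 33 32
f 32 33 34
f 32 34 28
f 33 25 35
f 33 35 34
f 34 35 36
f 34 36 28
f 35 25 37
f 35 37 36
f 36 37 38
f 36 38 28
f 37 25 39
f 37 39 38
f 38 39 40
f 38 40 28
f 39 25 41
f 39 41 40
f 40 41 42
f 40 42 28
f 41 25 43
f 41 43 42
f 42 43 44
f 42 44 28
f 43 25 26
f 43 26 44
f 44 26 27
f 44 27 28
f 46 45 48
f 46 48 47
f 48 45 49
f 48 49 47
f 49 45 50
f 49 50 47
f 50 45 51
f 50 51 47
f 51 45 52
f 51 52 47
f 52 45 53
f 52 53 47
f 53 45 54
f 53 54 47
f 54 45 46
f 54 46 47
f 56 55 59
f 56 59 57
f 57 59 60
f 57 60 58
f 59 55 61
f 59 61 60
f 60 61 62
f 60 62 58
f 61 55 63
f 61 63 62
f 62 63 64
f 62 64 58
f 63 55 65
f 63 65 64
f 64 65 66
f 64 66 58
f 65 55 67
f 65 67 66
f 66 67 68
f 66 68 58
f 67 55 69
f 67 69 68
f 68 69 70
f 68 70 58
f 69 55 71
f 69 71 70
f 70 71 72
f 70 72 58
f 71 55 73
f 71 73 72
f 72 73 74
f 72 74 58
f 73 55 75
f 73 75 74
f 74 75 76
f 74 76 58
f 75 55 77
f 75 77 76
f 76 77 78
f 76 78 58
f 77 55 79
f 77 79 78
f 78 79 80
f 78 80 58
f 79 55 81
f 79 81 80
f 80 81 82
f 80 82 58
f 81 55 83
f 81 83 82
f 82 83 84
f 82 84 58
f 83 55 85
f 83 85 84
f 84 85 86
f 84 86 58
f 85 55 56
f 85 56 86
f 86 56 57
f 86 57 58

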